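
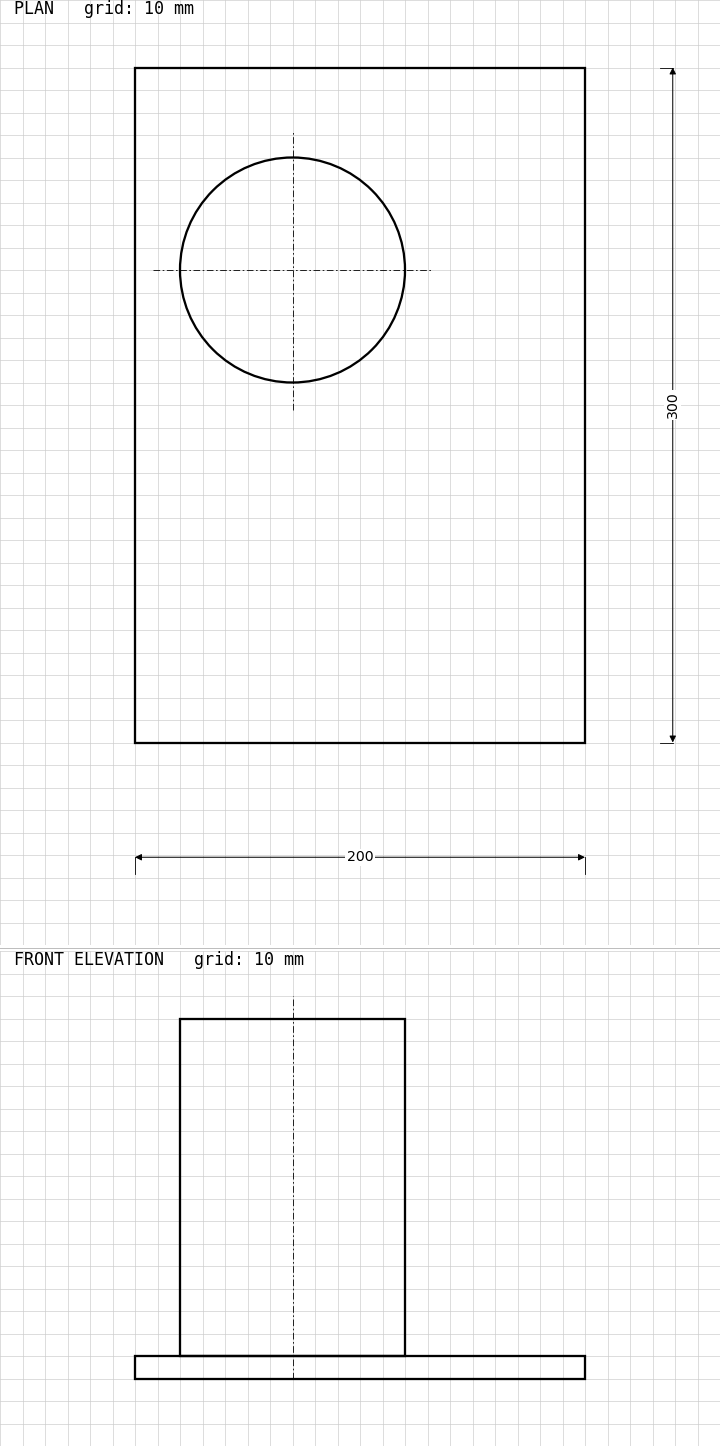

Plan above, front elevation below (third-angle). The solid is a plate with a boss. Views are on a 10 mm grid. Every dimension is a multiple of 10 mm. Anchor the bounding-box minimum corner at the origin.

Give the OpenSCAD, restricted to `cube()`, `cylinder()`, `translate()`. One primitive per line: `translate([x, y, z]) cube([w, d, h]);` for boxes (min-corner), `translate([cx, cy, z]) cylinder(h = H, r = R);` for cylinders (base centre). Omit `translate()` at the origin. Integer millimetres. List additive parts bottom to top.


cube([200, 300, 10]);
translate([70, 210, 10]) cylinder(h = 150, r = 50);


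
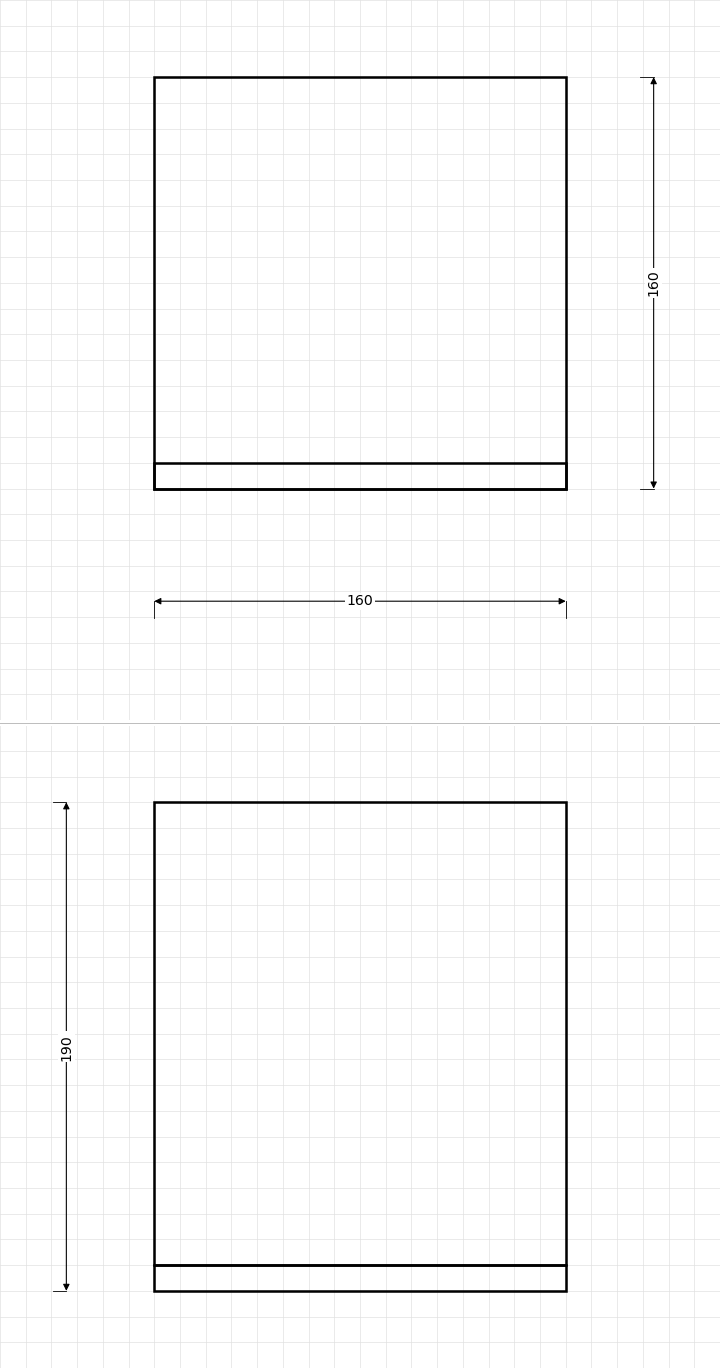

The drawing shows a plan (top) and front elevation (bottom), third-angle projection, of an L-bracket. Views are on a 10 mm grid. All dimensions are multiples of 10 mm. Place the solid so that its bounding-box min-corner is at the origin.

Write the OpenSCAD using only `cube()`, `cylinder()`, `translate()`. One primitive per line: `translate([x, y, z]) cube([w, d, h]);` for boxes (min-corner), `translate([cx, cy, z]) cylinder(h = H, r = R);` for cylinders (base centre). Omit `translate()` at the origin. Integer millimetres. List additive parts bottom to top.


cube([160, 160, 10]);
translate([0, 0, 10]) cube([160, 10, 180]);


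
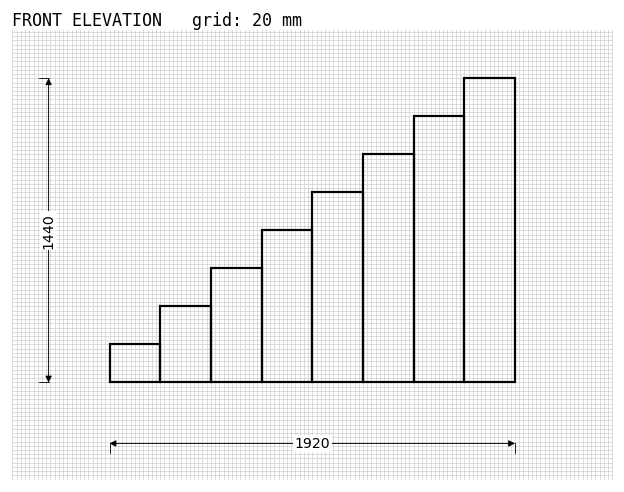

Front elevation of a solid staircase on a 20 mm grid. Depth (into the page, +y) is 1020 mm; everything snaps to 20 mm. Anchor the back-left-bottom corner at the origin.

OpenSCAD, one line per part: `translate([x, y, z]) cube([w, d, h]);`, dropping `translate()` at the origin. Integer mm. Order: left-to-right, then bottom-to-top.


cube([240, 1020, 180]);
translate([240, 0, 0]) cube([240, 1020, 360]);
translate([480, 0, 0]) cube([240, 1020, 540]);
translate([720, 0, 0]) cube([240, 1020, 720]);
translate([960, 0, 0]) cube([240, 1020, 900]);
translate([1200, 0, 0]) cube([240, 1020, 1080]);
translate([1440, 0, 0]) cube([240, 1020, 1260]);
translate([1680, 0, 0]) cube([240, 1020, 1440]);


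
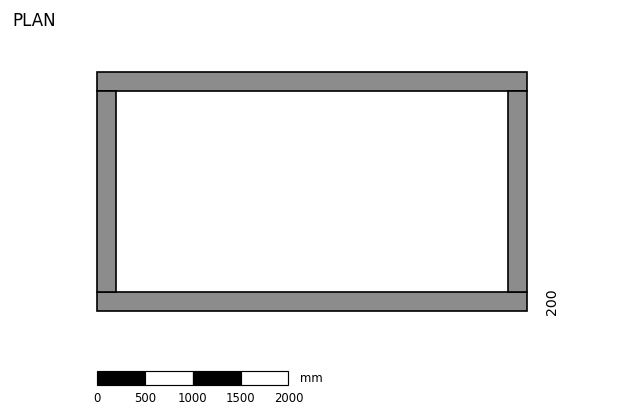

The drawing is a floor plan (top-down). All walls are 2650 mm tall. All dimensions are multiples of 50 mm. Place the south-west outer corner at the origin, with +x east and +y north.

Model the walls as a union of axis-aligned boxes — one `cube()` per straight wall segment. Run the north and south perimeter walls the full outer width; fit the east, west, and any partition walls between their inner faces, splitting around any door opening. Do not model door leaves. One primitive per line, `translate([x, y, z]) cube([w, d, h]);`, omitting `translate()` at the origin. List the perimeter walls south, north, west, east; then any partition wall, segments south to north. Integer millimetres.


cube([4500, 200, 2650]);
translate([0, 2300, 0]) cube([4500, 200, 2650]);
translate([0, 200, 0]) cube([200, 2100, 2650]);
translate([4300, 200, 0]) cube([200, 2100, 2650]);


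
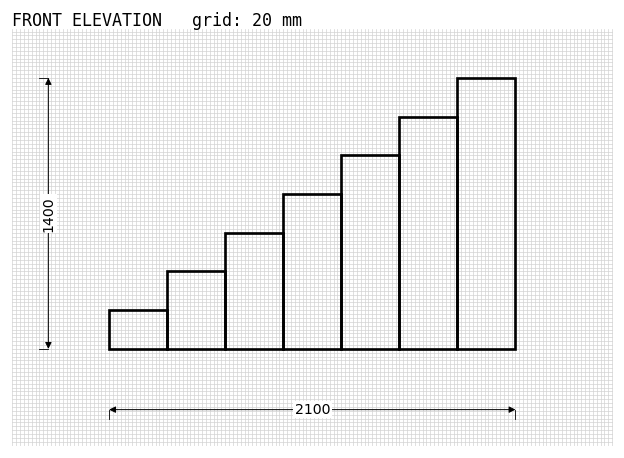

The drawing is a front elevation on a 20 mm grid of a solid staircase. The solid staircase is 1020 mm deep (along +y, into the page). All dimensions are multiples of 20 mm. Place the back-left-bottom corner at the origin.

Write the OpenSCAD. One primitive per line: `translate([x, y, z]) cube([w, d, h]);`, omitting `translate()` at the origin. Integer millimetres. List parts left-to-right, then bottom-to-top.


cube([300, 1020, 200]);
translate([300, 0, 0]) cube([300, 1020, 400]);
translate([600, 0, 0]) cube([300, 1020, 600]);
translate([900, 0, 0]) cube([300, 1020, 800]);
translate([1200, 0, 0]) cube([300, 1020, 1000]);
translate([1500, 0, 0]) cube([300, 1020, 1200]);
translate([1800, 0, 0]) cube([300, 1020, 1400]);


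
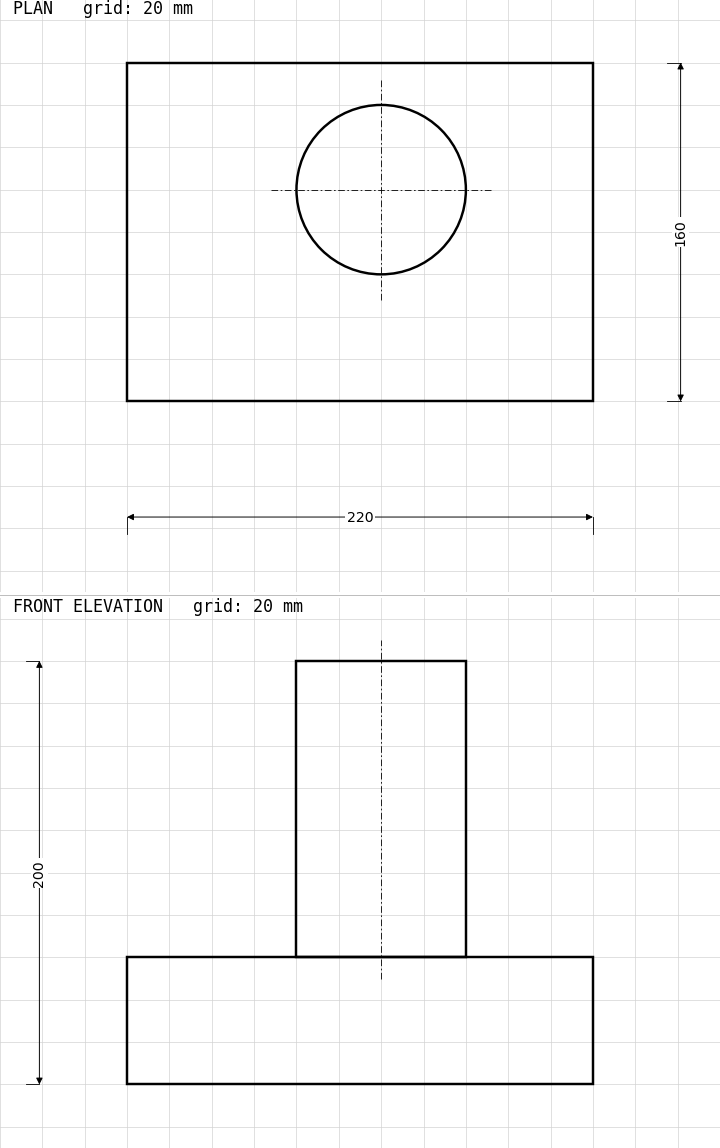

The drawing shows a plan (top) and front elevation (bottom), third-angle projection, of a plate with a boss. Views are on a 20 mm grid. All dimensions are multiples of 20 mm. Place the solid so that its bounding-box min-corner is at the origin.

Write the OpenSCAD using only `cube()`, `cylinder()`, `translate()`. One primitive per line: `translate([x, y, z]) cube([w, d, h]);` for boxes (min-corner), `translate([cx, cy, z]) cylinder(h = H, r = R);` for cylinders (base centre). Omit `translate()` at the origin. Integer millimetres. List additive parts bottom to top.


cube([220, 160, 60]);
translate([120, 100, 60]) cylinder(h = 140, r = 40);


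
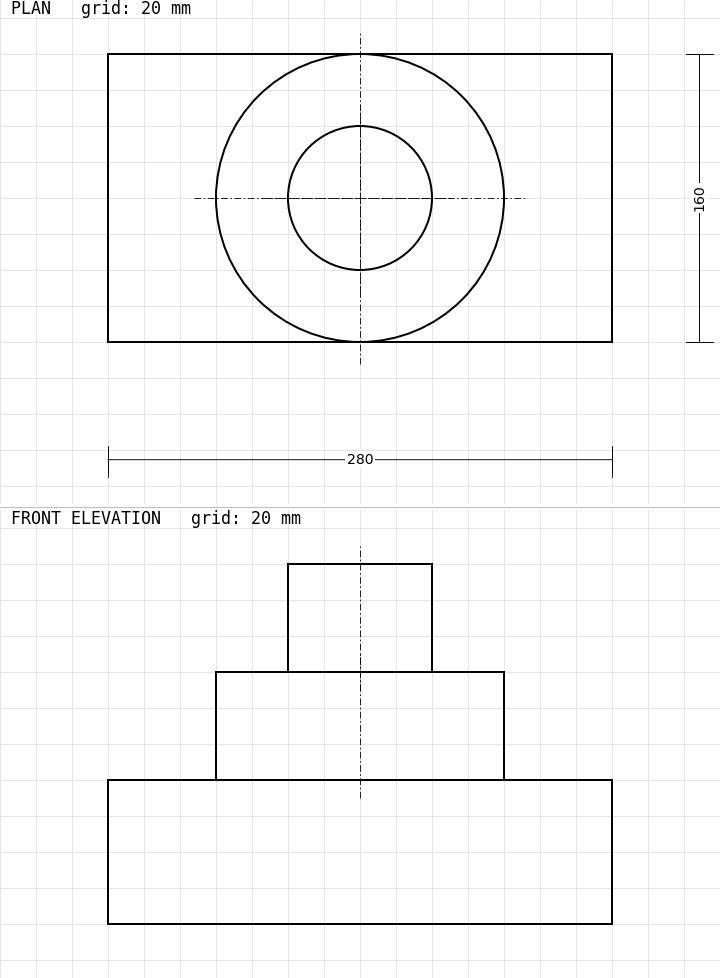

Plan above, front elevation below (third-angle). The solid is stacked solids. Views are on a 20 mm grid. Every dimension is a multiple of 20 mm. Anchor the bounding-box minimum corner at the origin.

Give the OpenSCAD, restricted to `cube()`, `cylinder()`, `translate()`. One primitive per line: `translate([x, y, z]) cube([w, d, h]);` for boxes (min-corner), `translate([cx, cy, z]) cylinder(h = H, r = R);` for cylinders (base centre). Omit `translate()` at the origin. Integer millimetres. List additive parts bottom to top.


cube([280, 160, 80]);
translate([140, 80, 80]) cylinder(h = 60, r = 80);
translate([140, 80, 140]) cylinder(h = 60, r = 40);


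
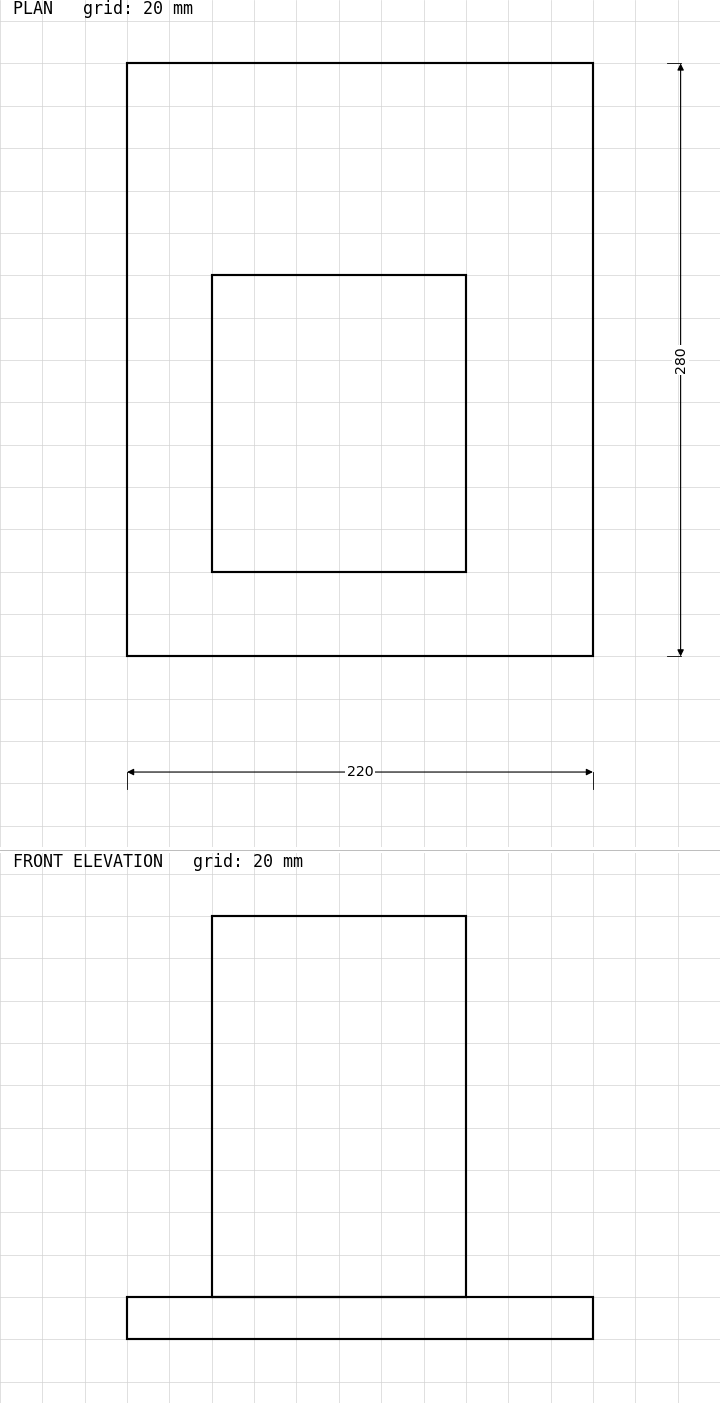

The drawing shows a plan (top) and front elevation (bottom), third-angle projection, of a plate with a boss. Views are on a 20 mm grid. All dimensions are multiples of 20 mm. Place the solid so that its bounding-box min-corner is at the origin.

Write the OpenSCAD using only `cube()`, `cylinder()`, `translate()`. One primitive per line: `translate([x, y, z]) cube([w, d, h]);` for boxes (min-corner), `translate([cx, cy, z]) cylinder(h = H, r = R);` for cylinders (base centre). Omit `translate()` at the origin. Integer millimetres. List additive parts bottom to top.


cube([220, 280, 20]);
translate([40, 40, 20]) cube([120, 140, 180]);


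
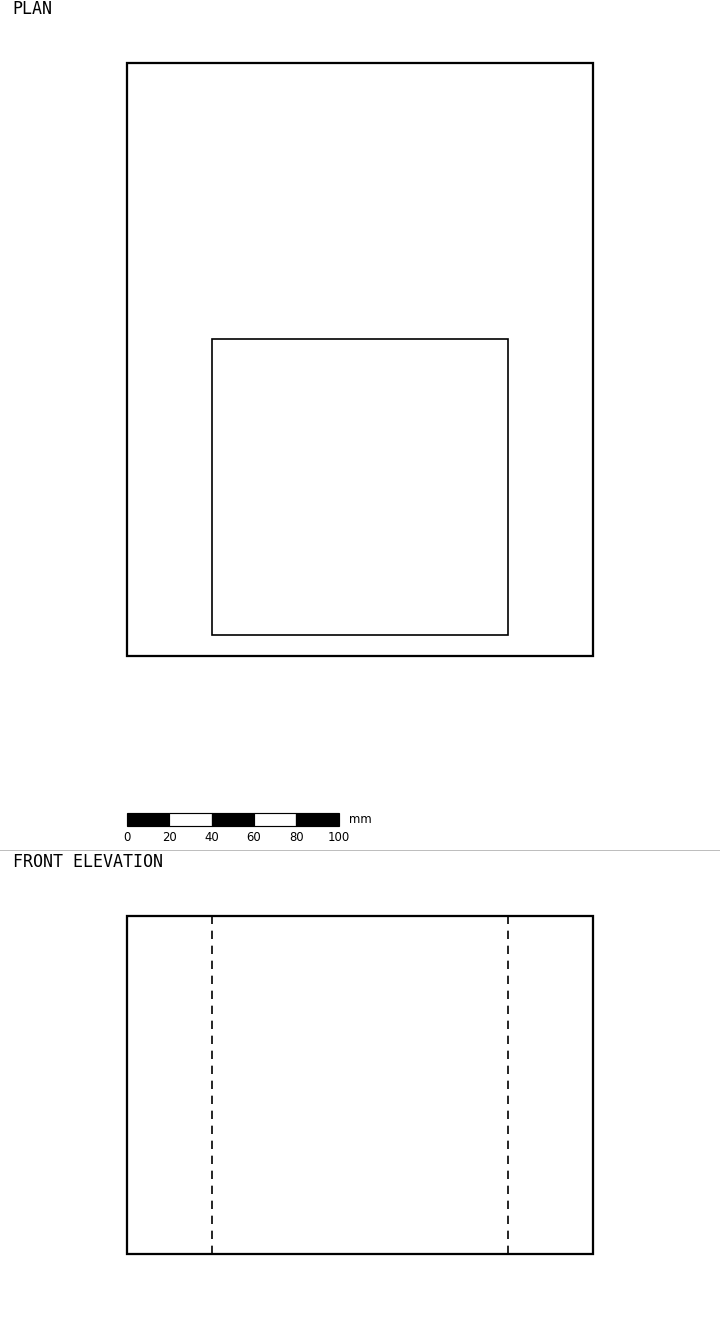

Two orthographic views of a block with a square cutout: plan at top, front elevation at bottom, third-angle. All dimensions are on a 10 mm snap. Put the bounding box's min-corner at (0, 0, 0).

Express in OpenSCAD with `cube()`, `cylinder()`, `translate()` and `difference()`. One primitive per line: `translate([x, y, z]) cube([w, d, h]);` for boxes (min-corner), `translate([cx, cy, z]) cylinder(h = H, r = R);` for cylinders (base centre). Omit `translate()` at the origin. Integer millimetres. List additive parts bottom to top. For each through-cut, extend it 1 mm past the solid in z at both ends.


difference() {
  cube([220, 280, 160]);
  translate([40, 10, -1]) cube([140, 140, 162]);
}


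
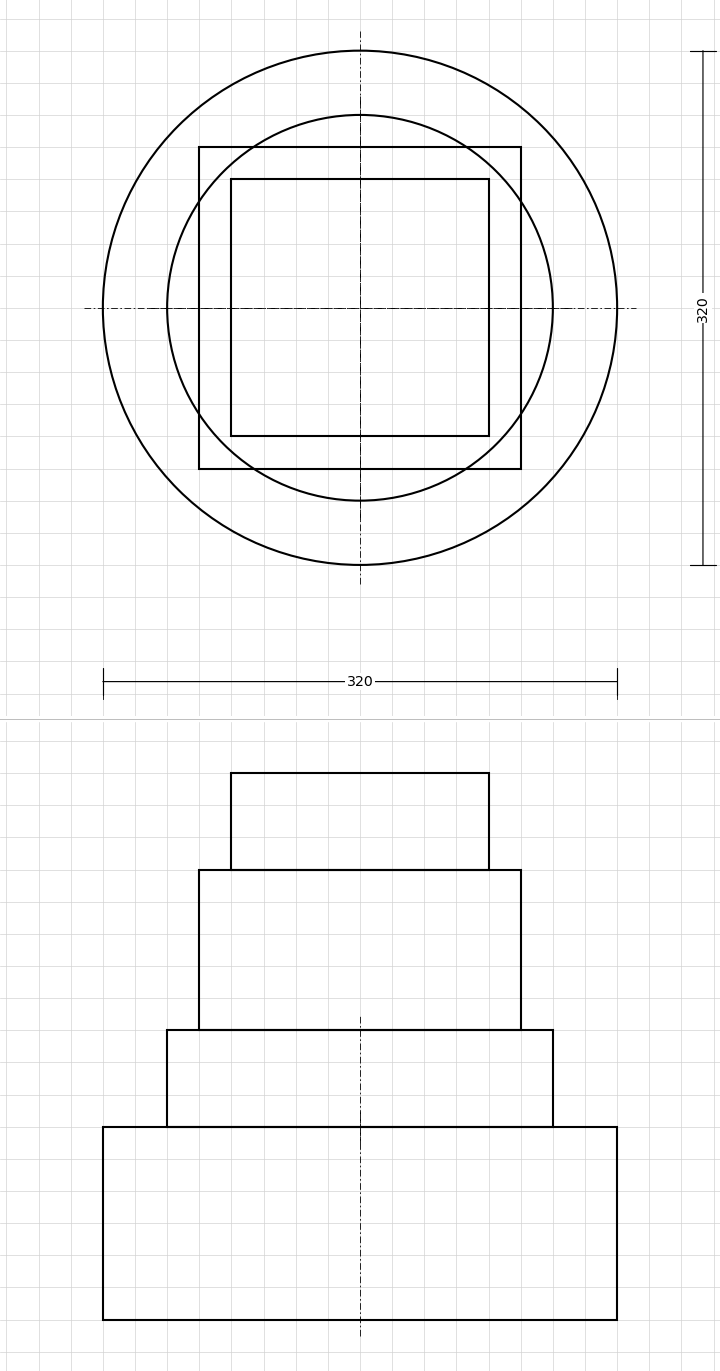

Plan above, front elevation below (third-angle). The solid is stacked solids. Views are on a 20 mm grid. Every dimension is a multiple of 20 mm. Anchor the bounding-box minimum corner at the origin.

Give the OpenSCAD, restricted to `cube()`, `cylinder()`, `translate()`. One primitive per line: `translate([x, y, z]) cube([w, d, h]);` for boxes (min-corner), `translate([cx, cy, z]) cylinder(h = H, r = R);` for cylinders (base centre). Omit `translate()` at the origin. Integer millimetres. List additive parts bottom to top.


translate([160, 160, 0]) cylinder(h = 120, r = 160);
translate([160, 160, 120]) cylinder(h = 60, r = 120);
translate([60, 60, 180]) cube([200, 200, 100]);
translate([80, 80, 280]) cube([160, 160, 60]);


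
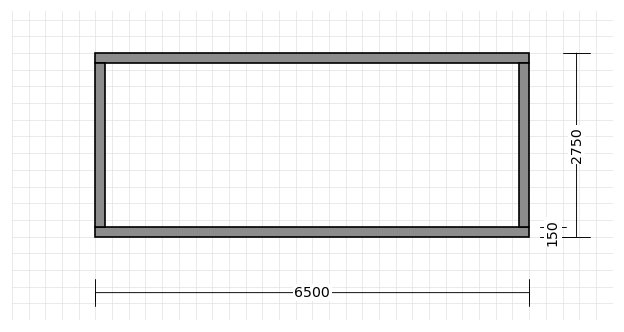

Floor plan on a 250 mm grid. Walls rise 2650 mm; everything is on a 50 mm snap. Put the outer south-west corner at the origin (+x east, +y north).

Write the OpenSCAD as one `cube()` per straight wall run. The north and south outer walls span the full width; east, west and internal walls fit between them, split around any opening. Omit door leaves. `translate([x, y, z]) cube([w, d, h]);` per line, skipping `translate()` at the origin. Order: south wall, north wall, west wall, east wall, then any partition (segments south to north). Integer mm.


cube([6500, 150, 2650]);
translate([0, 2600, 0]) cube([6500, 150, 2650]);
translate([0, 150, 0]) cube([150, 2450, 2650]);
translate([6350, 150, 0]) cube([150, 2450, 2650]);


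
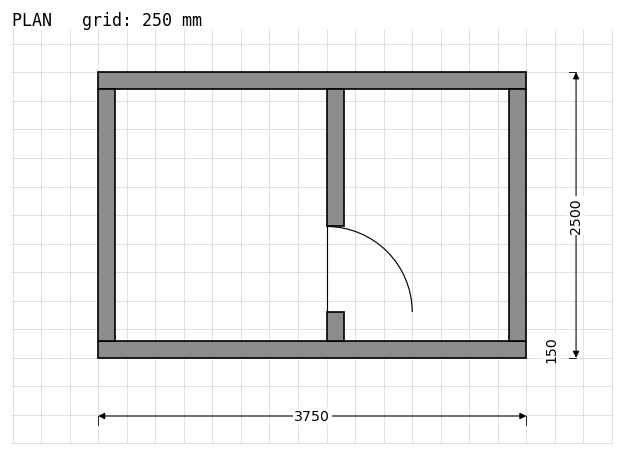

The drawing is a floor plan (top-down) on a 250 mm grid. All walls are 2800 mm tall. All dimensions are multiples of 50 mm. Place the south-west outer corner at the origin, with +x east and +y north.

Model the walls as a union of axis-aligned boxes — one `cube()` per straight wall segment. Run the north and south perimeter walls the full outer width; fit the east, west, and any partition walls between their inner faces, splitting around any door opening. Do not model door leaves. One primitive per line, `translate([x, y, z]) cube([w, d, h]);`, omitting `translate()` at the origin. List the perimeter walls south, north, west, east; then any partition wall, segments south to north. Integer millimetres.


cube([3750, 150, 2800]);
translate([0, 2350, 0]) cube([3750, 150, 2800]);
translate([0, 150, 0]) cube([150, 2200, 2800]);
translate([3600, 150, 0]) cube([150, 2200, 2800]);
translate([2000, 150, 0]) cube([150, 250, 2800]);
translate([2000, 1150, 0]) cube([150, 1200, 2800]);


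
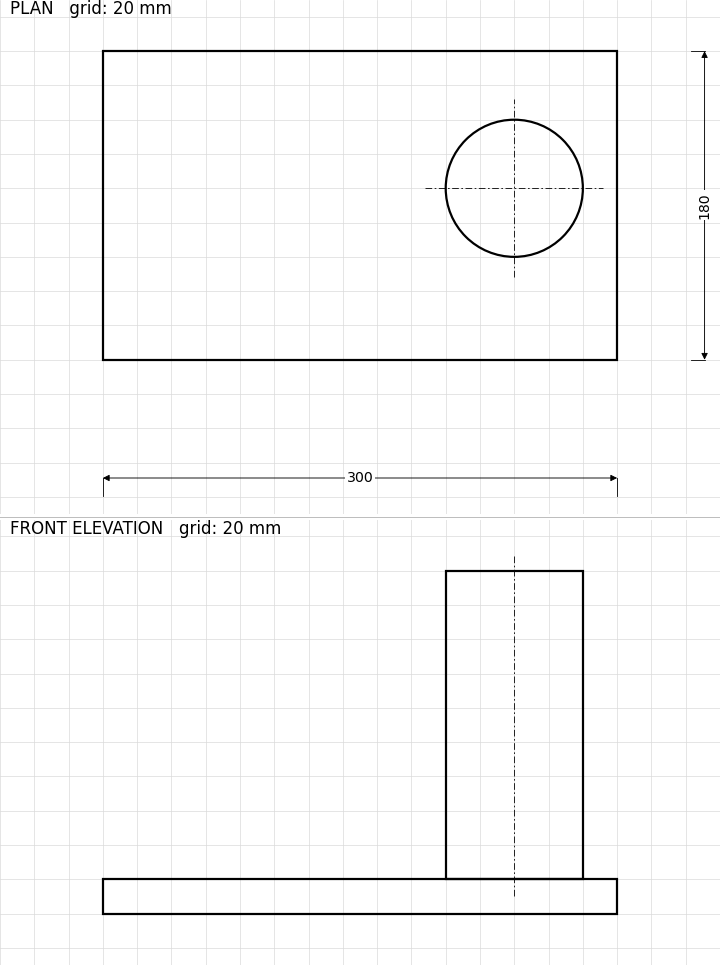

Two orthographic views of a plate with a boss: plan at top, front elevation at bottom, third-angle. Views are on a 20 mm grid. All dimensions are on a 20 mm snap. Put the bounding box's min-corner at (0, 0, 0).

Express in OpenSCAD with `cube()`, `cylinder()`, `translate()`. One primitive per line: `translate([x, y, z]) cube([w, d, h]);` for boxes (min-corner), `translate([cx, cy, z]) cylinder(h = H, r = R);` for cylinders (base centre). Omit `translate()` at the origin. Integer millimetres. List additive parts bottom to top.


cube([300, 180, 20]);
translate([240, 100, 20]) cylinder(h = 180, r = 40);


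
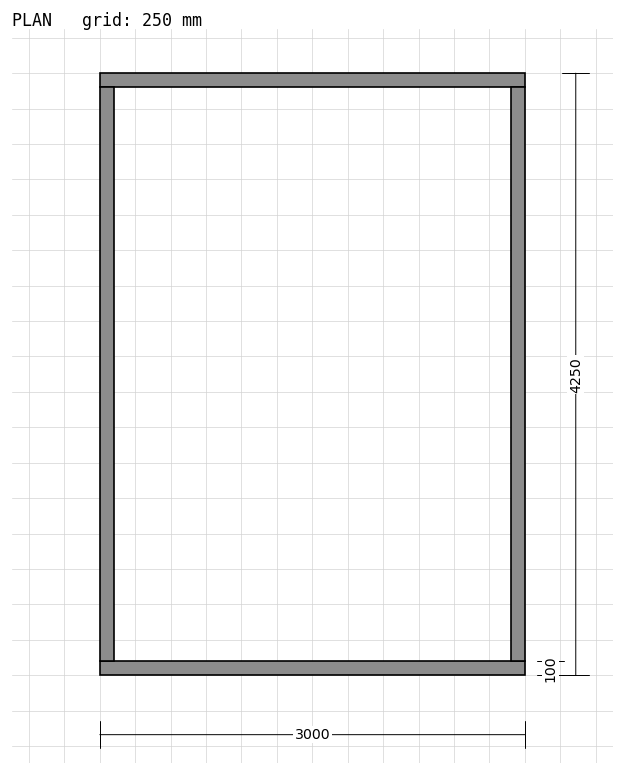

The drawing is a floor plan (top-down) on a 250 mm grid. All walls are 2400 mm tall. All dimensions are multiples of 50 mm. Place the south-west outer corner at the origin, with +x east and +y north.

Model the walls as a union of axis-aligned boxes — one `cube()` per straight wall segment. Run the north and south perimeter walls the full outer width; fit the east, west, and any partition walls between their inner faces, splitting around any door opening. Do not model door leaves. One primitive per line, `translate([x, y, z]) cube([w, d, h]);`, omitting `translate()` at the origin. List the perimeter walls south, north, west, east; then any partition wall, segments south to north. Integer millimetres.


cube([3000, 100, 2400]);
translate([0, 4150, 0]) cube([3000, 100, 2400]);
translate([0, 100, 0]) cube([100, 4050, 2400]);
translate([2900, 100, 0]) cube([100, 4050, 2400]);


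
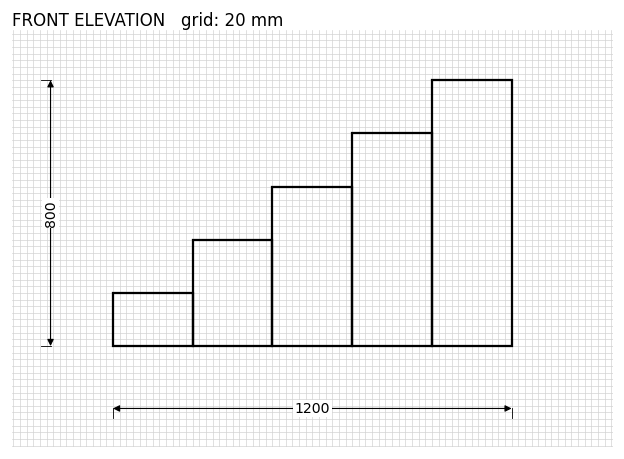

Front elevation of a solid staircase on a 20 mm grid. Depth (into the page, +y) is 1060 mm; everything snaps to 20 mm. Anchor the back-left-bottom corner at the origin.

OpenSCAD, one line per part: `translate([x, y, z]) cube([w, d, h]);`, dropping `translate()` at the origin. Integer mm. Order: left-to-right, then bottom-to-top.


cube([240, 1060, 160]);
translate([240, 0, 0]) cube([240, 1060, 320]);
translate([480, 0, 0]) cube([240, 1060, 480]);
translate([720, 0, 0]) cube([240, 1060, 640]);
translate([960, 0, 0]) cube([240, 1060, 800]);


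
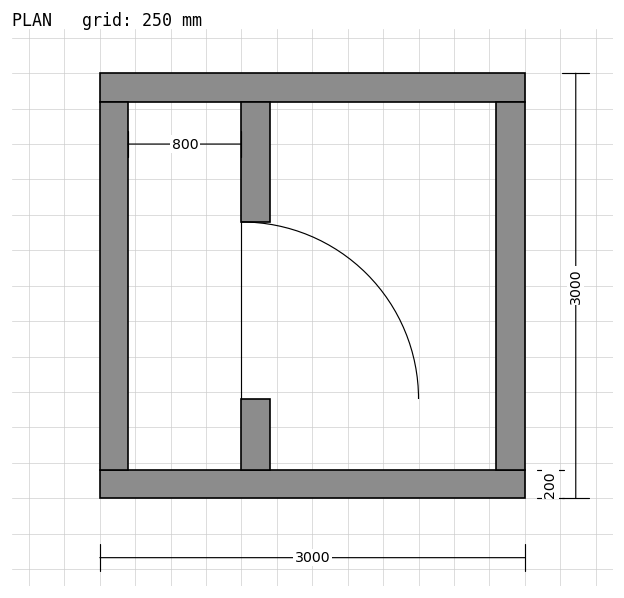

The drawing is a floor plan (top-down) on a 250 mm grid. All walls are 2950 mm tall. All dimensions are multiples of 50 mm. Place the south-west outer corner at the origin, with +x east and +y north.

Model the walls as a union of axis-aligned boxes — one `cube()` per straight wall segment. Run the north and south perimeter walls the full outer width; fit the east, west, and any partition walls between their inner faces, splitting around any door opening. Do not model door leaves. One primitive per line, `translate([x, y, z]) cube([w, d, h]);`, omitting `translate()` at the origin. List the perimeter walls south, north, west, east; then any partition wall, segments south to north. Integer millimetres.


cube([3000, 200, 2950]);
translate([0, 2800, 0]) cube([3000, 200, 2950]);
translate([0, 200, 0]) cube([200, 2600, 2950]);
translate([2800, 200, 0]) cube([200, 2600, 2950]);
translate([1000, 200, 0]) cube([200, 500, 2950]);
translate([1000, 1950, 0]) cube([200, 850, 2950]);


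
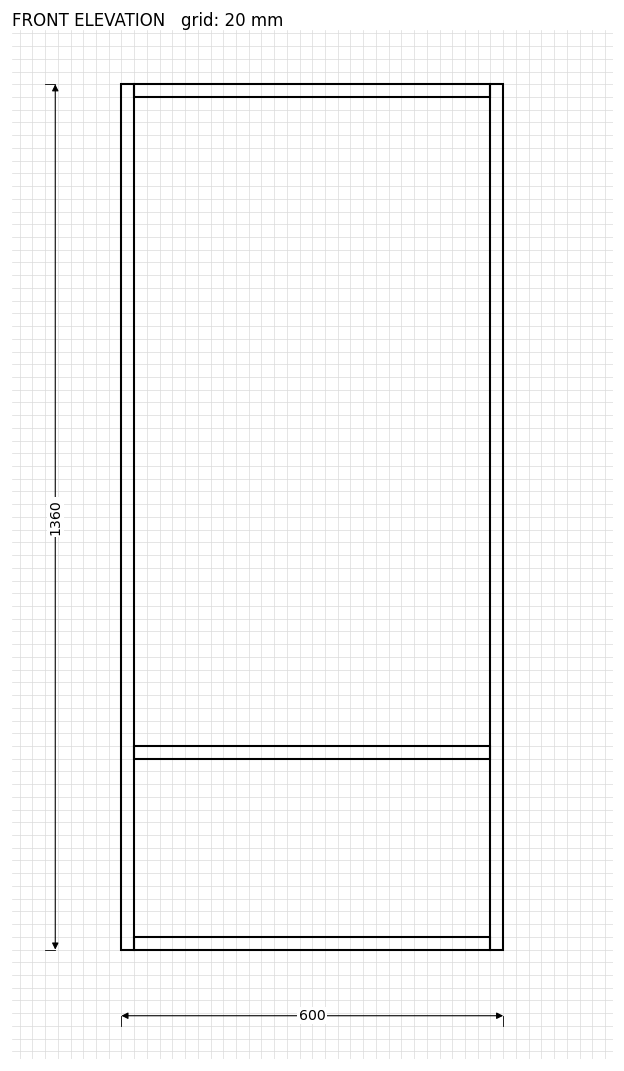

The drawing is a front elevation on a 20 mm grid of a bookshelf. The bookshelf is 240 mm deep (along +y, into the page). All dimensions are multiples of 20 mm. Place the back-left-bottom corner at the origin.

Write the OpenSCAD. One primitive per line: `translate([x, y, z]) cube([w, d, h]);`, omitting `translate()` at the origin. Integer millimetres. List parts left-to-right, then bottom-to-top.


cube([20, 240, 1360]);
translate([20, 0, 0]) cube([560, 240, 20]);
translate([20, 0, 300]) cube([560, 240, 20]);
translate([20, 0, 1340]) cube([560, 240, 20]);
translate([580, 0, 0]) cube([20, 240, 1360]);


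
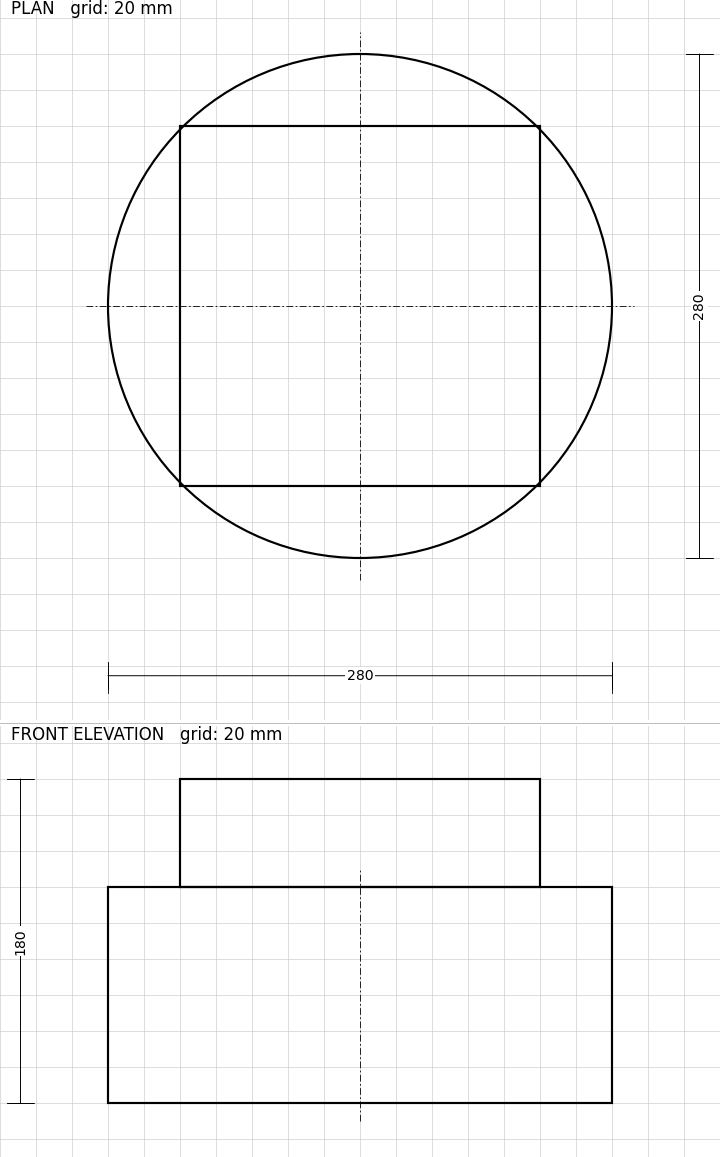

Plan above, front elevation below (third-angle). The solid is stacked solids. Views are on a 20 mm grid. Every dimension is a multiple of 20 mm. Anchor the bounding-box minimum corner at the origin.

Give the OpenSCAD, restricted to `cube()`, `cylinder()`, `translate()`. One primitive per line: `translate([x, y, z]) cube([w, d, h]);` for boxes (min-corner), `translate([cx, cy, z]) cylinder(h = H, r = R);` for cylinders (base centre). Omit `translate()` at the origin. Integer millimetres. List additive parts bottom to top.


translate([140, 140, 0]) cylinder(h = 120, r = 140);
translate([40, 40, 120]) cube([200, 200, 60]);


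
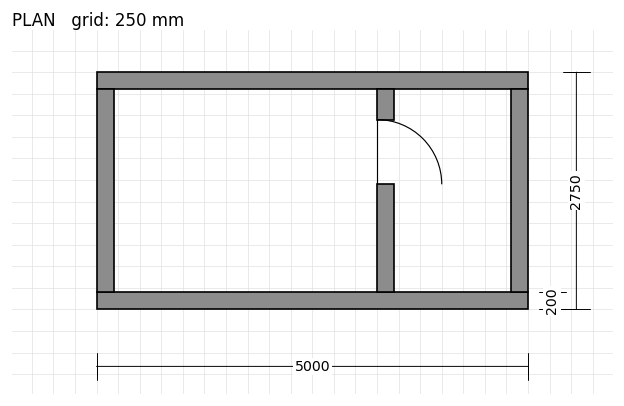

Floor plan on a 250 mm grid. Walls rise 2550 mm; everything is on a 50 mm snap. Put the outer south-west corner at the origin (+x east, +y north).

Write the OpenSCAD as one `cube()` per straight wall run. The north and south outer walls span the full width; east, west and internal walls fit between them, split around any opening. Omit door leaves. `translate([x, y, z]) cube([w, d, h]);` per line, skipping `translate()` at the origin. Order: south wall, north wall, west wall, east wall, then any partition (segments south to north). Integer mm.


cube([5000, 200, 2550]);
translate([0, 2550, 0]) cube([5000, 200, 2550]);
translate([0, 200, 0]) cube([200, 2350, 2550]);
translate([4800, 200, 0]) cube([200, 2350, 2550]);
translate([3250, 200, 0]) cube([200, 1250, 2550]);
translate([3250, 2200, 0]) cube([200, 350, 2550]);


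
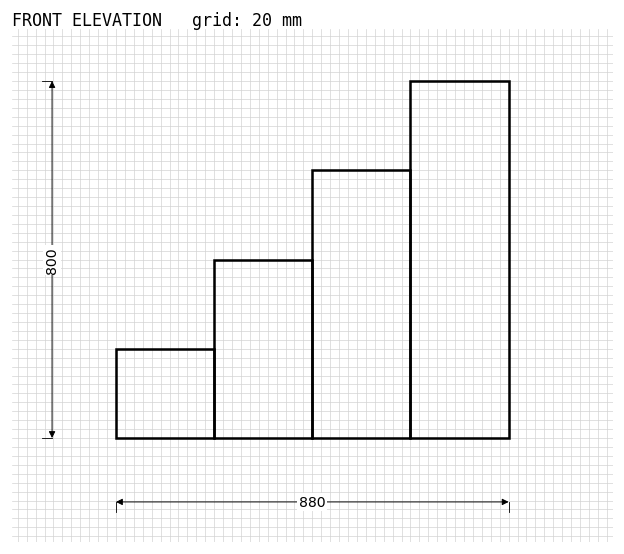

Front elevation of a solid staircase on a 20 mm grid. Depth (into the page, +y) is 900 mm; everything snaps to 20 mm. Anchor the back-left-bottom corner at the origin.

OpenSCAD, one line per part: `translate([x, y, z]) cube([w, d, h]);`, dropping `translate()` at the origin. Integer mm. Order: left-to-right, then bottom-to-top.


cube([220, 900, 200]);
translate([220, 0, 0]) cube([220, 900, 400]);
translate([440, 0, 0]) cube([220, 900, 600]);
translate([660, 0, 0]) cube([220, 900, 800]);


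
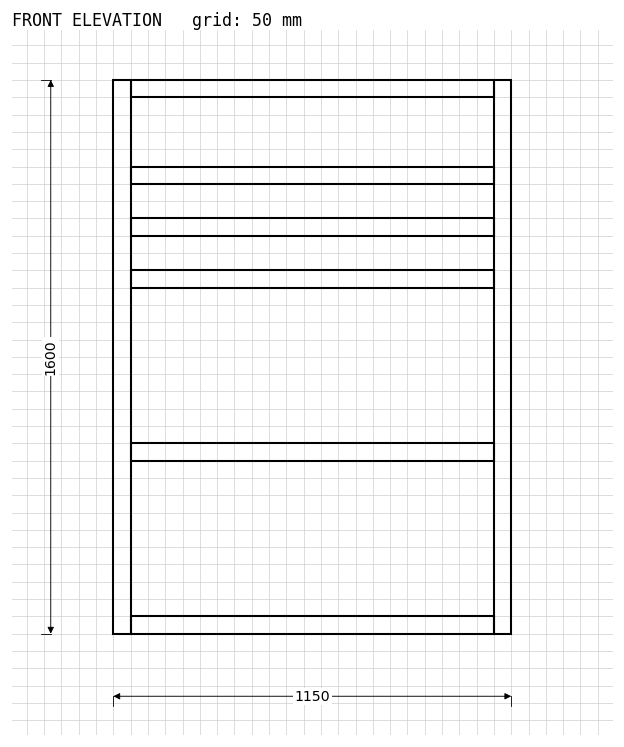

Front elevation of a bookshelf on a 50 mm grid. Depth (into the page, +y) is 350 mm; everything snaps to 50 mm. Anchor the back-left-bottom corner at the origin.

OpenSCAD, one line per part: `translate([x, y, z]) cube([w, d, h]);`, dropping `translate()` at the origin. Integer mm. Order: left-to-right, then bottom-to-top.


cube([50, 350, 1600]);
translate([50, 0, 0]) cube([1050, 350, 50]);
translate([50, 0, 500]) cube([1050, 350, 50]);
translate([50, 0, 1000]) cube([1050, 350, 50]);
translate([50, 0, 1150]) cube([1050, 350, 50]);
translate([50, 0, 1300]) cube([1050, 350, 50]);
translate([50, 0, 1550]) cube([1050, 350, 50]);
translate([1100, 0, 0]) cube([50, 350, 1600]);


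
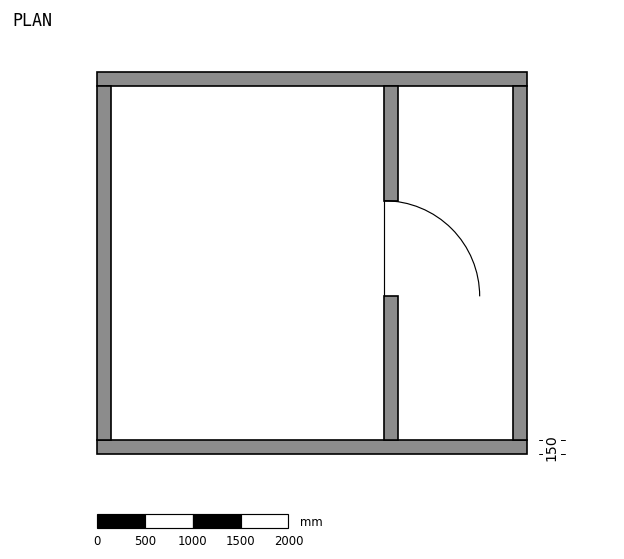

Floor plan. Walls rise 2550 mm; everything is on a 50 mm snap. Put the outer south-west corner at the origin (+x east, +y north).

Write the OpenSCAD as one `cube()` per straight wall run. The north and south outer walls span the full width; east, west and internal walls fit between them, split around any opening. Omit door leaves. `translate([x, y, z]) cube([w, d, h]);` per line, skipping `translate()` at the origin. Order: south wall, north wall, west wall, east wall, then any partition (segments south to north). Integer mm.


cube([4500, 150, 2550]);
translate([0, 3850, 0]) cube([4500, 150, 2550]);
translate([0, 150, 0]) cube([150, 3700, 2550]);
translate([4350, 150, 0]) cube([150, 3700, 2550]);
translate([3000, 150, 0]) cube([150, 1500, 2550]);
translate([3000, 2650, 0]) cube([150, 1200, 2550]);


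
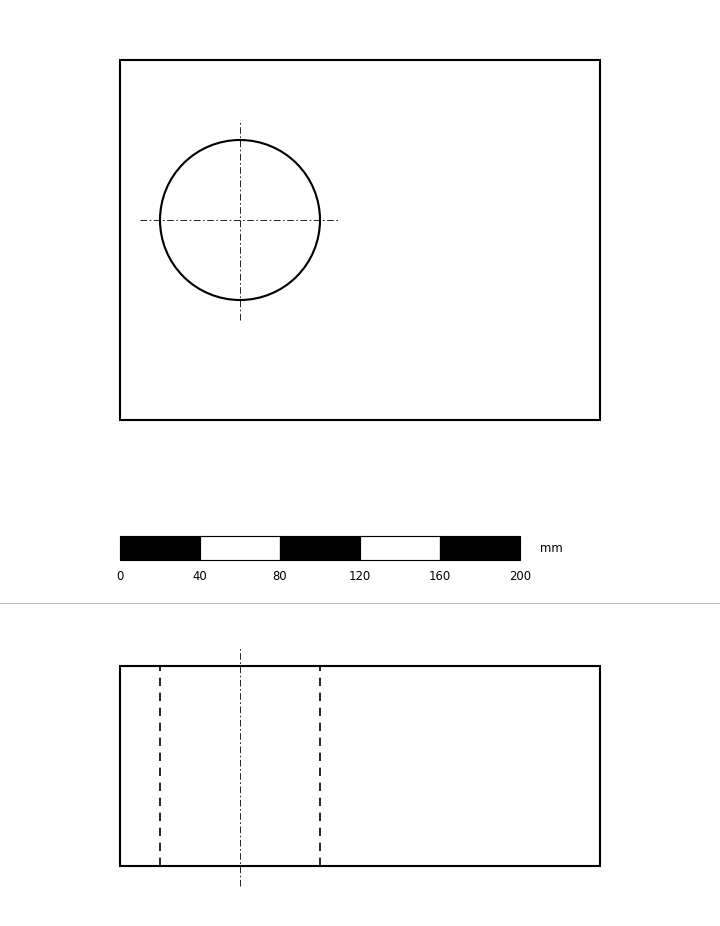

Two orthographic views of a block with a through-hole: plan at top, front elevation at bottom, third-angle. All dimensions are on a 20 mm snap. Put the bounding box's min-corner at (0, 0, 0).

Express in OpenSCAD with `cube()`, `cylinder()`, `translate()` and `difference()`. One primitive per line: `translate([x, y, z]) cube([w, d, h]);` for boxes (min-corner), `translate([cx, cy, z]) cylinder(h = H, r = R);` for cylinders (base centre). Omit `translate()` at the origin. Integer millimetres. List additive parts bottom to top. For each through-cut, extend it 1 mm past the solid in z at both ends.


difference() {
  cube([240, 180, 100]);
  translate([60, 100, -1]) cylinder(h = 102, r = 40);
}


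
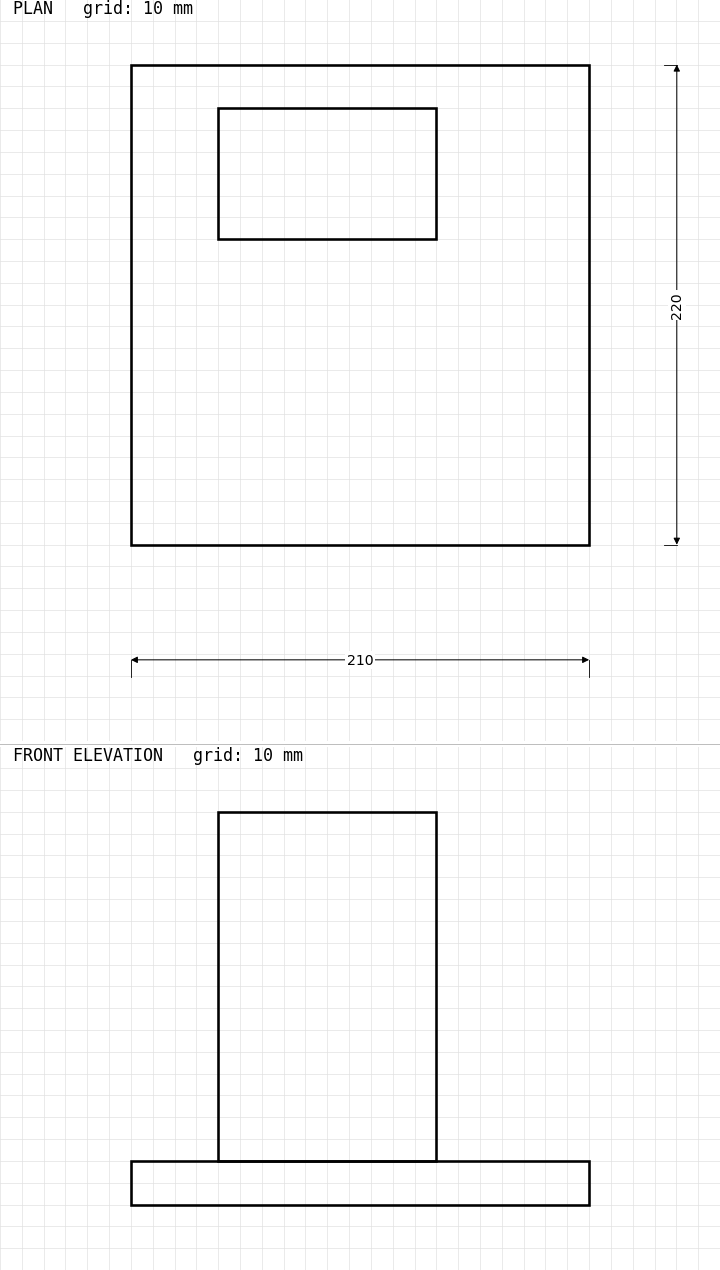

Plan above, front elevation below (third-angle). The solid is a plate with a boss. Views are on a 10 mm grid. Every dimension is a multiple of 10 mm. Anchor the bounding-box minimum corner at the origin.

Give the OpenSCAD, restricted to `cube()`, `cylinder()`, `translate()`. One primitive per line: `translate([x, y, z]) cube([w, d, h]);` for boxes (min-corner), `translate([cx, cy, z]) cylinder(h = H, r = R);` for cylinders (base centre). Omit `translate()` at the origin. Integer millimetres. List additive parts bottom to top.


cube([210, 220, 20]);
translate([40, 140, 20]) cube([100, 60, 160]);


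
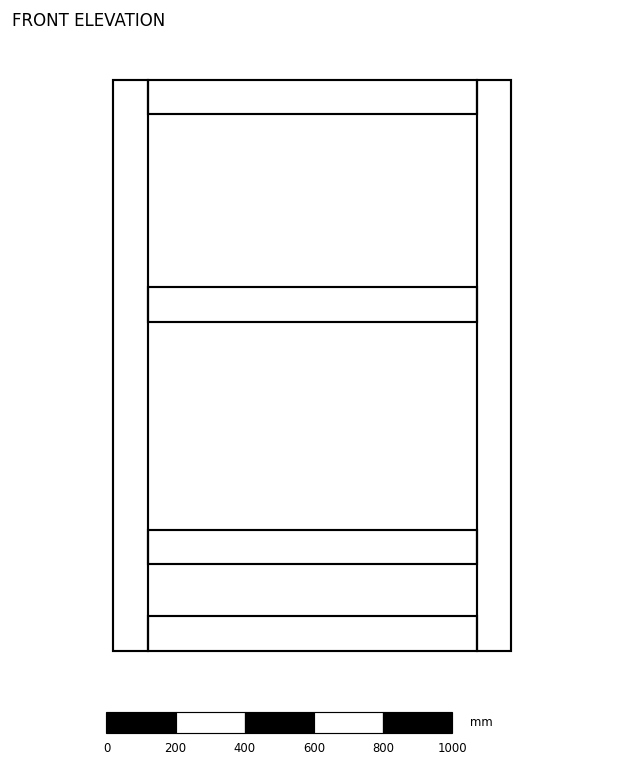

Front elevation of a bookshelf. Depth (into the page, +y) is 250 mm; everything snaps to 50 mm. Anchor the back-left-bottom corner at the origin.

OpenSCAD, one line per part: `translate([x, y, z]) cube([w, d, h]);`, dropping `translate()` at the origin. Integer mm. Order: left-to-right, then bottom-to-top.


cube([100, 250, 1650]);
translate([100, 0, 0]) cube([950, 250, 100]);
translate([100, 0, 250]) cube([950, 250, 100]);
translate([100, 0, 950]) cube([950, 250, 100]);
translate([100, 0, 1550]) cube([950, 250, 100]);
translate([1050, 0, 0]) cube([100, 250, 1650]);


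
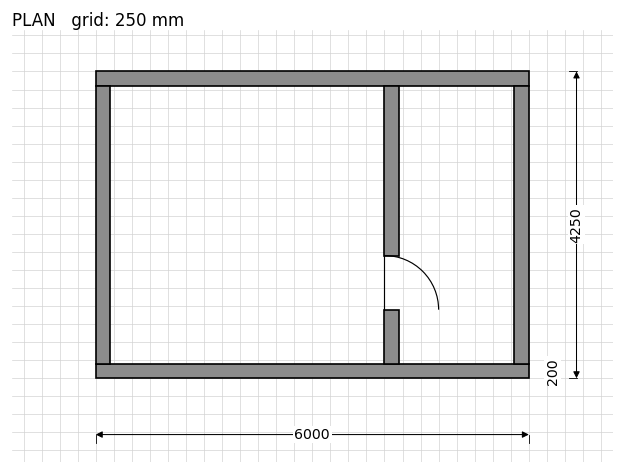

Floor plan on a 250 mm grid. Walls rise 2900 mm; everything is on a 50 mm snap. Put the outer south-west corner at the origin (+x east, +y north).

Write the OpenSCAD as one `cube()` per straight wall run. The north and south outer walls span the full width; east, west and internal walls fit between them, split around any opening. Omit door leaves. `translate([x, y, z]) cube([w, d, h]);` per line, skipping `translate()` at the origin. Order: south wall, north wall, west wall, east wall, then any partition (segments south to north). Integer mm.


cube([6000, 200, 2900]);
translate([0, 4050, 0]) cube([6000, 200, 2900]);
translate([0, 200, 0]) cube([200, 3850, 2900]);
translate([5800, 200, 0]) cube([200, 3850, 2900]);
translate([4000, 200, 0]) cube([200, 750, 2900]);
translate([4000, 1700, 0]) cube([200, 2350, 2900]);


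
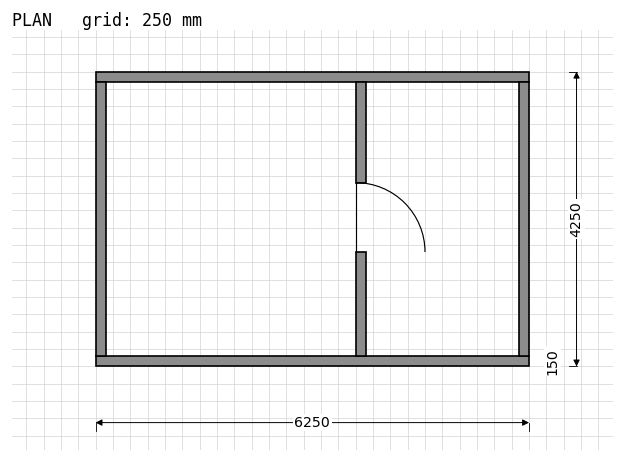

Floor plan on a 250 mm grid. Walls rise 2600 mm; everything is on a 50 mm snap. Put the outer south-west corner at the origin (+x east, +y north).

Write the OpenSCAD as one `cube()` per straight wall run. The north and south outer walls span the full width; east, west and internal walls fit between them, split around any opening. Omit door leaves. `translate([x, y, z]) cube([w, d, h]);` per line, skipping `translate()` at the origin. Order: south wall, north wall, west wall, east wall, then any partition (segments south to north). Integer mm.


cube([6250, 150, 2600]);
translate([0, 4100, 0]) cube([6250, 150, 2600]);
translate([0, 150, 0]) cube([150, 3950, 2600]);
translate([6100, 150, 0]) cube([150, 3950, 2600]);
translate([3750, 150, 0]) cube([150, 1500, 2600]);
translate([3750, 2650, 0]) cube([150, 1450, 2600]);


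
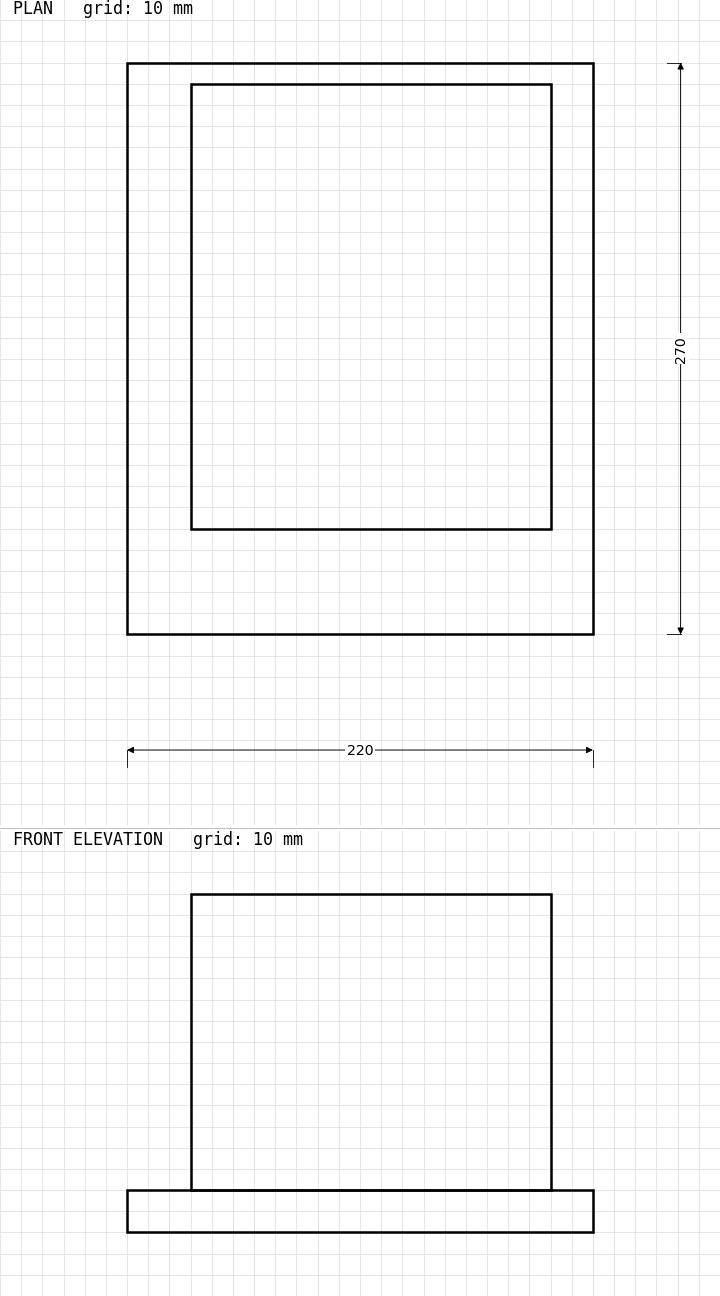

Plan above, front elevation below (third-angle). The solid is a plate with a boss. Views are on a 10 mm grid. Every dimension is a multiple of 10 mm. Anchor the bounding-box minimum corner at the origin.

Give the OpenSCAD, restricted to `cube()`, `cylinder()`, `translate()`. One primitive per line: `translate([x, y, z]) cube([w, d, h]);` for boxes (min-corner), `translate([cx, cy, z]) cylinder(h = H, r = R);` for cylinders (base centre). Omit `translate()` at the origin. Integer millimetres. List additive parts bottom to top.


cube([220, 270, 20]);
translate([30, 50, 20]) cube([170, 210, 140]);


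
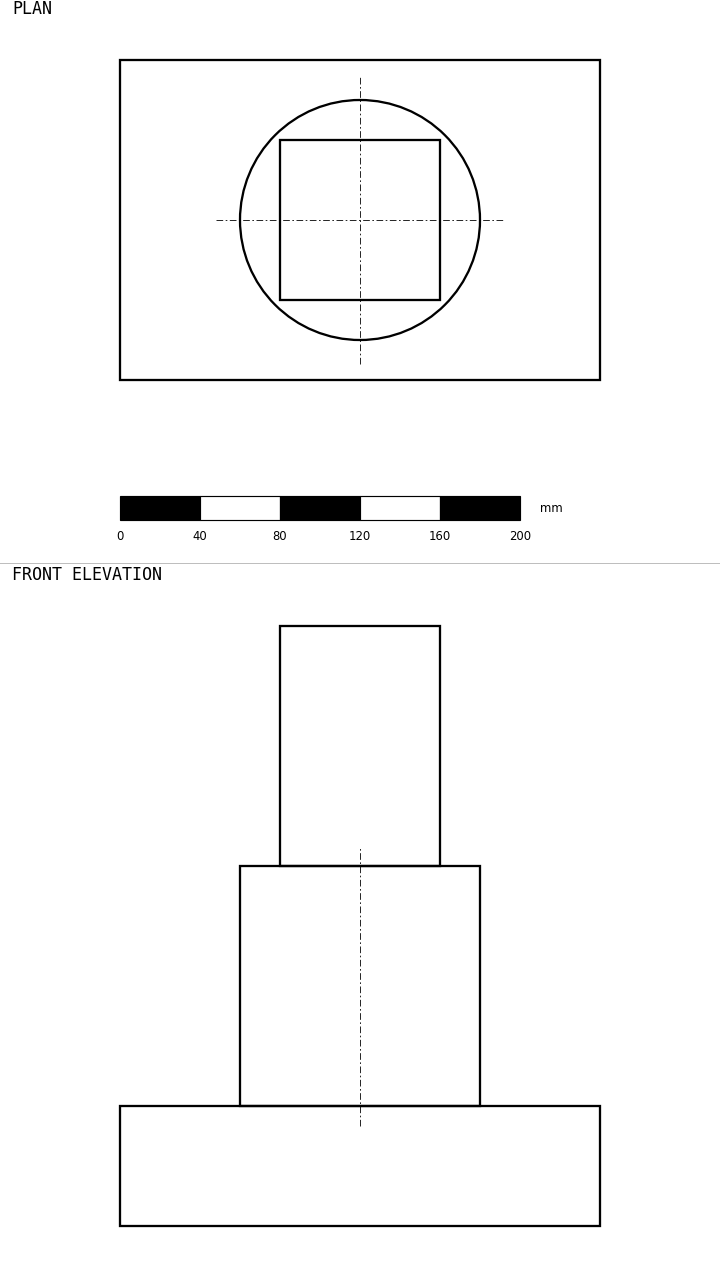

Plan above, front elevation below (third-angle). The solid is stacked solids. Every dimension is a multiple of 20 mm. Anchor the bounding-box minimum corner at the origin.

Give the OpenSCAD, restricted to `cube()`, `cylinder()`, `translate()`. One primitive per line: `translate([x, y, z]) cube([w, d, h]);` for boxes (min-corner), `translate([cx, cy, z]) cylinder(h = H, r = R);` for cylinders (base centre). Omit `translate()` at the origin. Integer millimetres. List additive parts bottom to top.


cube([240, 160, 60]);
translate([120, 80, 60]) cylinder(h = 120, r = 60);
translate([80, 40, 180]) cube([80, 80, 120]);


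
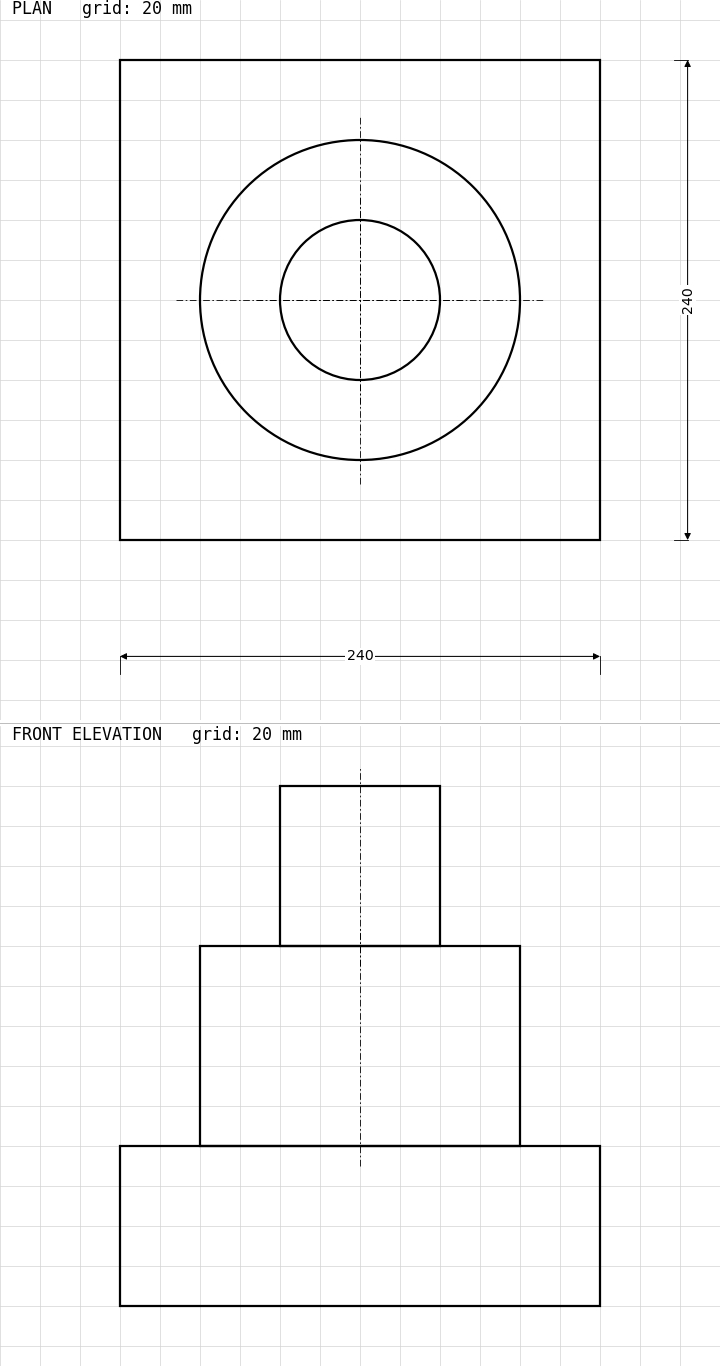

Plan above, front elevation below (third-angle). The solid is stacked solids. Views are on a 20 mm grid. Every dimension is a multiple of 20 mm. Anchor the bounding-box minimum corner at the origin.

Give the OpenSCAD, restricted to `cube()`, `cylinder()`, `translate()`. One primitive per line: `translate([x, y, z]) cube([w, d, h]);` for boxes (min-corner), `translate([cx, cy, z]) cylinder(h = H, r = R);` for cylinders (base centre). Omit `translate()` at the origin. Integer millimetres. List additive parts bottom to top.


cube([240, 240, 80]);
translate([120, 120, 80]) cylinder(h = 100, r = 80);
translate([120, 120, 180]) cylinder(h = 80, r = 40);


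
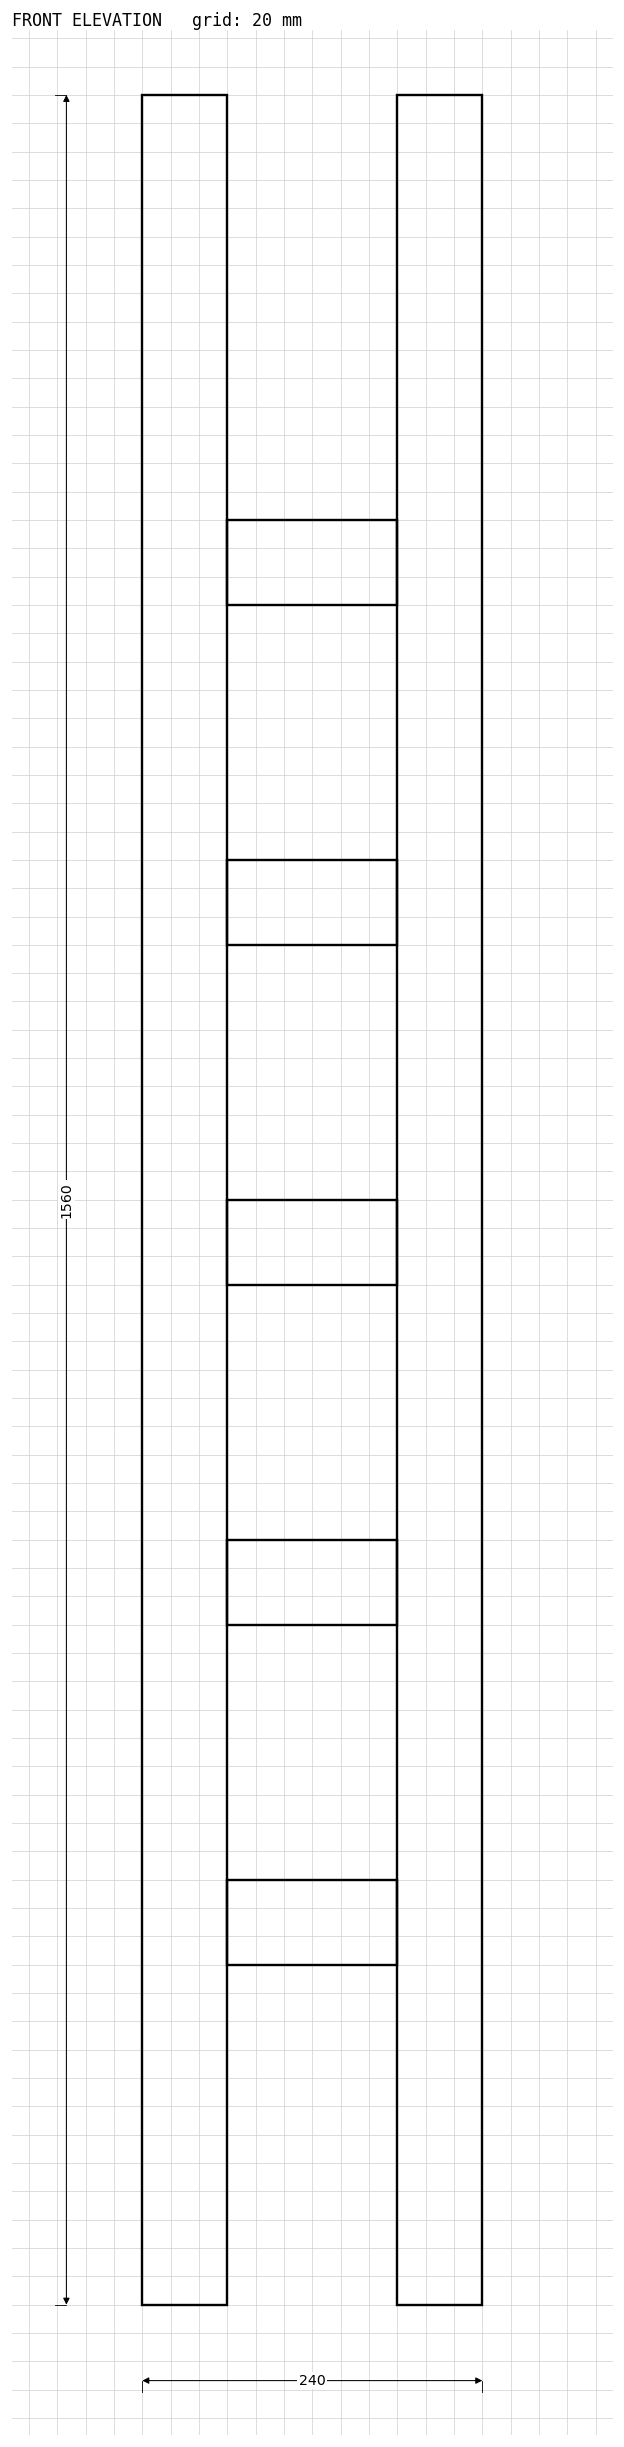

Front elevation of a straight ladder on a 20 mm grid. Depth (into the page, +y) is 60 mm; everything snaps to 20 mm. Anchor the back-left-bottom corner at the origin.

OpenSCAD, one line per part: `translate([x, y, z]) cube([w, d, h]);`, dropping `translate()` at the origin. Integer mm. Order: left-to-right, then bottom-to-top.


cube([60, 60, 1560]);
translate([60, 0, 240]) cube([120, 60, 60]);
translate([60, 0, 480]) cube([120, 60, 60]);
translate([60, 0, 720]) cube([120, 60, 60]);
translate([60, 0, 960]) cube([120, 60, 60]);
translate([60, 0, 1200]) cube([120, 60, 60]);
translate([180, 0, 0]) cube([60, 60, 1560]);


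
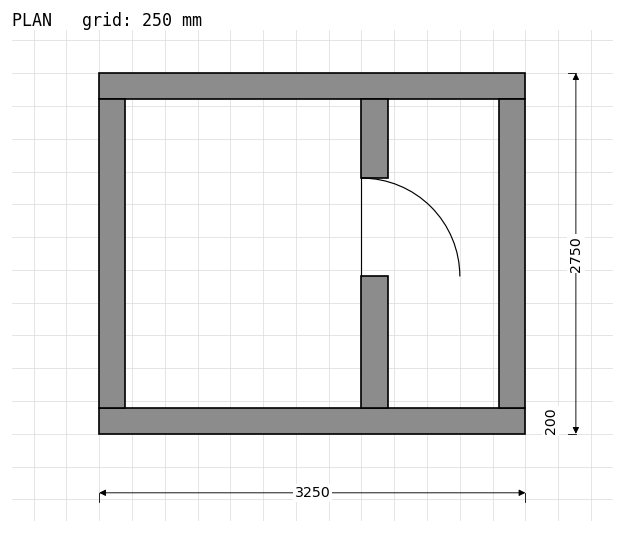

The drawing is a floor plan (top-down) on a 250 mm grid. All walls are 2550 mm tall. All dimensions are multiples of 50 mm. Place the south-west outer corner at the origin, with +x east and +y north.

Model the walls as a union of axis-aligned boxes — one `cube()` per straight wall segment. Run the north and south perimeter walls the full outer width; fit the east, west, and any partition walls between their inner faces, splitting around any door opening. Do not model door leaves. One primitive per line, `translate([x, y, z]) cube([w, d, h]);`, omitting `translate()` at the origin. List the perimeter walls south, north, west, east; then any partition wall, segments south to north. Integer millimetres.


cube([3250, 200, 2550]);
translate([0, 2550, 0]) cube([3250, 200, 2550]);
translate([0, 200, 0]) cube([200, 2350, 2550]);
translate([3050, 200, 0]) cube([200, 2350, 2550]);
translate([2000, 200, 0]) cube([200, 1000, 2550]);
translate([2000, 1950, 0]) cube([200, 600, 2550]);


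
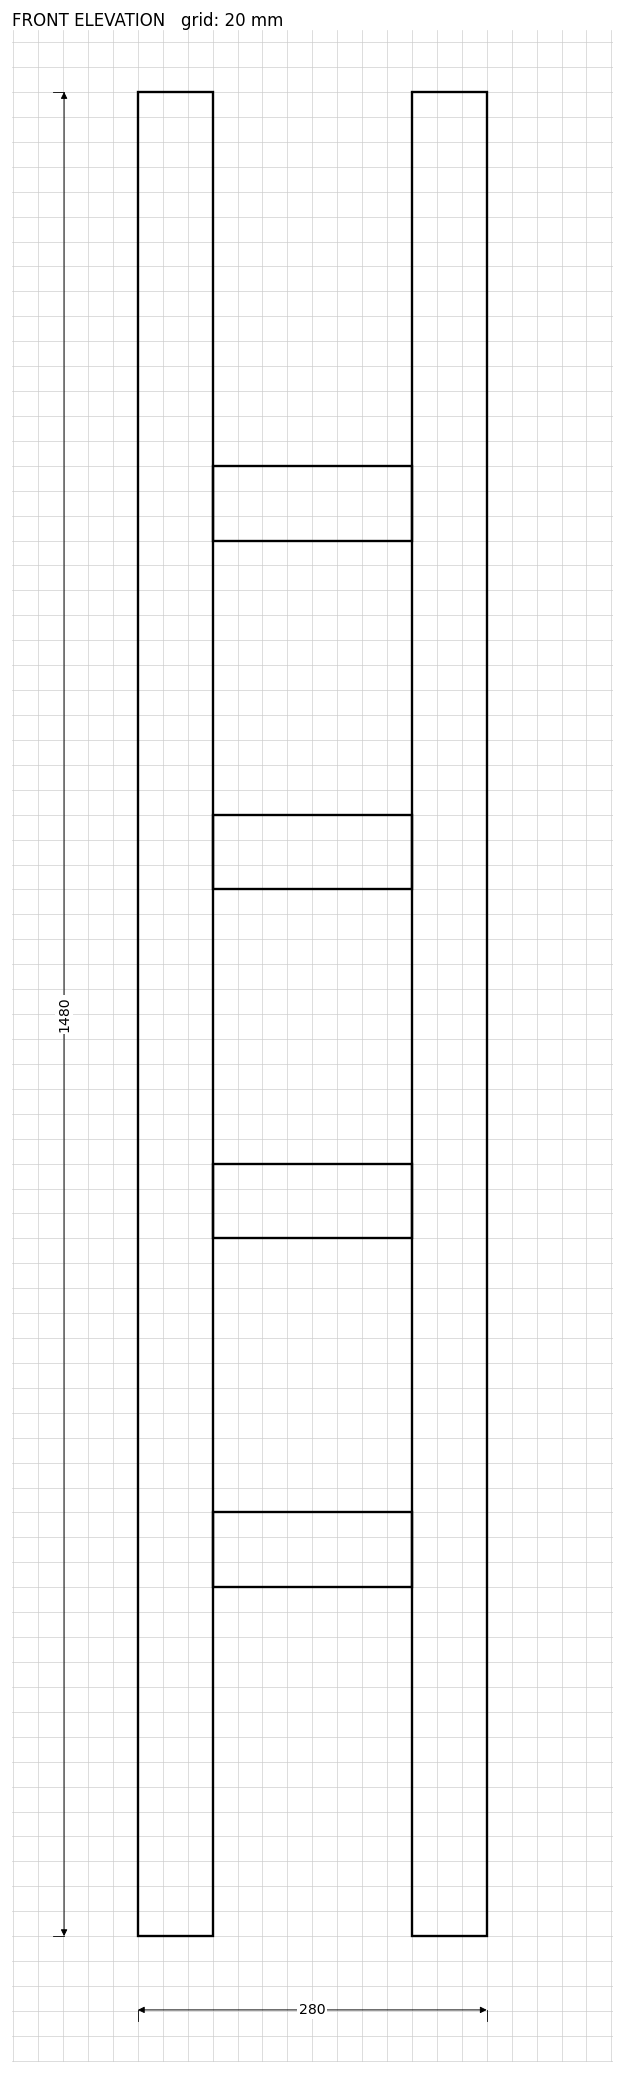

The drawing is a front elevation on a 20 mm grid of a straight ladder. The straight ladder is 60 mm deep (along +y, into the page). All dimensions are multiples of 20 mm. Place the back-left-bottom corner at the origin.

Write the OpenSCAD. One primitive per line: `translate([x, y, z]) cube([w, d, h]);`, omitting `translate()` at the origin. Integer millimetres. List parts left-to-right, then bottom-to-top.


cube([60, 60, 1480]);
translate([60, 0, 280]) cube([160, 60, 60]);
translate([60, 0, 560]) cube([160, 60, 60]);
translate([60, 0, 840]) cube([160, 60, 60]);
translate([60, 0, 1120]) cube([160, 60, 60]);
translate([220, 0, 0]) cube([60, 60, 1480]);


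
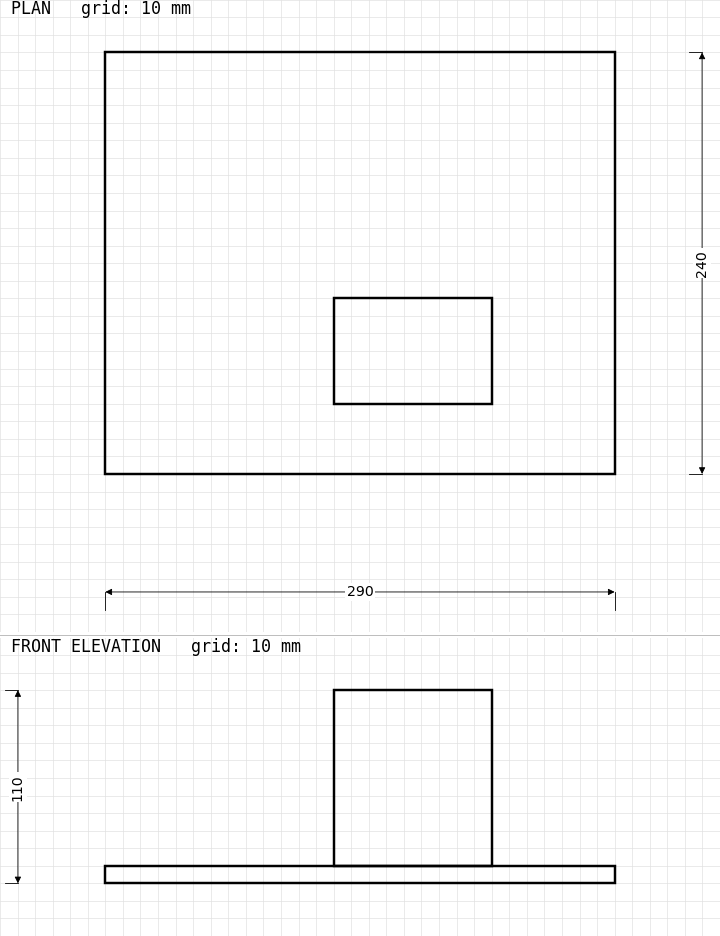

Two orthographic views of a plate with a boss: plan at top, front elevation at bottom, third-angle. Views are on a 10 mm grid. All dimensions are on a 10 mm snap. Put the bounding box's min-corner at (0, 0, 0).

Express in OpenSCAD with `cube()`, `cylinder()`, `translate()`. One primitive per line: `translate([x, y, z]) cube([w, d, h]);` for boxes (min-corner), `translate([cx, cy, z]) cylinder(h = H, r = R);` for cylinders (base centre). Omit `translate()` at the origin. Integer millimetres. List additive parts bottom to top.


cube([290, 240, 10]);
translate([130, 40, 10]) cube([90, 60, 100]);


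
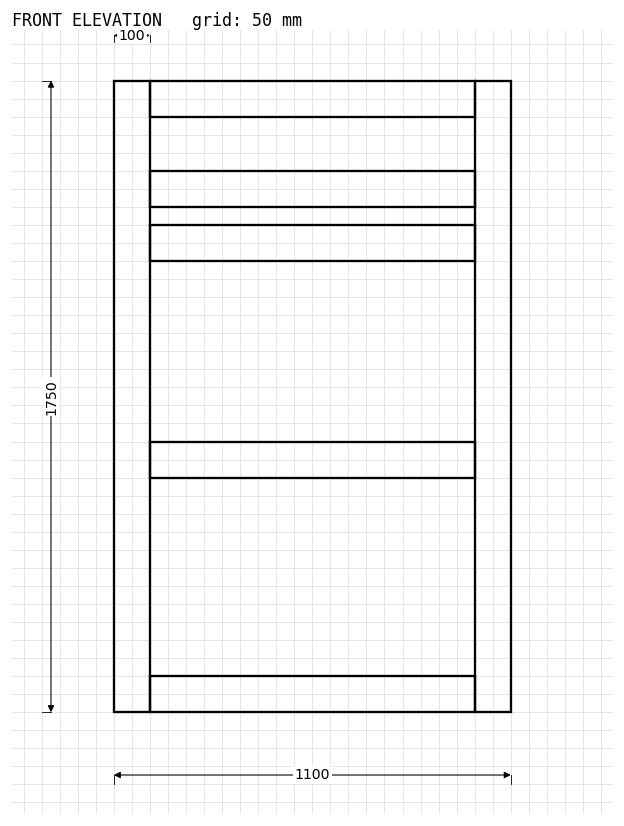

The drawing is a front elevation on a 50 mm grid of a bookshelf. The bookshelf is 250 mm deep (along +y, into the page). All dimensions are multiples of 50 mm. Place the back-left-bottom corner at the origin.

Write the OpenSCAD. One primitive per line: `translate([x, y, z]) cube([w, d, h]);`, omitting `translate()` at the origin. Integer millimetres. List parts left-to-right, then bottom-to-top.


cube([100, 250, 1750]);
translate([100, 0, 0]) cube([900, 250, 100]);
translate([100, 0, 650]) cube([900, 250, 100]);
translate([100, 0, 1250]) cube([900, 250, 100]);
translate([100, 0, 1400]) cube([900, 250, 100]);
translate([100, 0, 1650]) cube([900, 250, 100]);
translate([1000, 0, 0]) cube([100, 250, 1750]);
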